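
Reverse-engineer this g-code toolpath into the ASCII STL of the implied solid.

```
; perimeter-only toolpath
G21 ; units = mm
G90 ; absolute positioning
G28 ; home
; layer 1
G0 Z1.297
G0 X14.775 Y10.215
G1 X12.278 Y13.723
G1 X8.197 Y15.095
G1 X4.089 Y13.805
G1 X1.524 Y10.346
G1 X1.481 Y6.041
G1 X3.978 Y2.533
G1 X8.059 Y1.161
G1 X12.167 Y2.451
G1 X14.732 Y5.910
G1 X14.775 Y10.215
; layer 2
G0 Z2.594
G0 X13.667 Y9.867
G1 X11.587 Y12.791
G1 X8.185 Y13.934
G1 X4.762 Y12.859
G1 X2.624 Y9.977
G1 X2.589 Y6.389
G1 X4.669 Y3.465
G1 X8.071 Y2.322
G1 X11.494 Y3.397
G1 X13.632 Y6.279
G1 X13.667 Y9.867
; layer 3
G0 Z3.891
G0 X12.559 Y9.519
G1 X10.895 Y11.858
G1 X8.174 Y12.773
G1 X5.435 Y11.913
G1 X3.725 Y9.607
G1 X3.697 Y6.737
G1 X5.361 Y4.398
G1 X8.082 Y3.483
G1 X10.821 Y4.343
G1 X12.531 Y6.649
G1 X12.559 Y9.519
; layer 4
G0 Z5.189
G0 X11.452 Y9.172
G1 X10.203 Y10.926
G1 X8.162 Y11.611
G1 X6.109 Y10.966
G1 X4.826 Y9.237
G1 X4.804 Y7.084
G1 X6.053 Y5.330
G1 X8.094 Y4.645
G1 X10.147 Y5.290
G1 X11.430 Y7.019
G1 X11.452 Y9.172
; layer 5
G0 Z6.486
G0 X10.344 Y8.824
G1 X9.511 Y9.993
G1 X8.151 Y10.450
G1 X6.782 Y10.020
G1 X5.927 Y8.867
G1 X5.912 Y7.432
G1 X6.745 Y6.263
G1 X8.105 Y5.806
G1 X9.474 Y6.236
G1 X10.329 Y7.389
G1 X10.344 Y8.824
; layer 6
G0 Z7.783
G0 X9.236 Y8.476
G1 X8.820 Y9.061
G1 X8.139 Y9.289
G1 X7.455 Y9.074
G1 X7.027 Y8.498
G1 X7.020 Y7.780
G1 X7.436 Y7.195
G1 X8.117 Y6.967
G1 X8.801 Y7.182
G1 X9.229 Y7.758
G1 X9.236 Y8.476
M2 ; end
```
solid part
  facet normal 0.0000 0.0000 -1.0000
    outer loop
      vertex 8.208 16.256 0.000
      vertex 12.970 14.656 0.000
      vertex 15.883 10.563 0.000
    endloop
  endfacet
  facet normal 0.0000 0.0000 -1.0000
    outer loop
      vertex 3.416 14.751 0.000
      vertex 8.208 16.256 0.000
      vertex 15.883 10.563 0.000
    endloop
  endfacet
  facet normal 0.0000 0.0000 -1.0000
    outer loop
      vertex 0.423 10.716 0.000
      vertex 3.416 14.751 0.000
      vertex 15.883 10.563 0.000
    endloop
  endfacet
  facet normal 0.0000 0.0000 -1.0000
    outer loop
      vertex 0.373 5.693 0.000
      vertex 0.423 10.716 0.000
      vertex 15.883 10.563 0.000
    endloop
  endfacet
  facet normal 0.0000 0.0000 -1.0000
    outer loop
      vertex 3.286 1.600 0.000
      vertex 0.373 5.693 0.000
      vertex 15.883 10.563 0.000
    endloop
  endfacet
  facet normal 0.0000 0.0000 -1.0000
    outer loop
      vertex 8.048 0.000 0.000
      vertex 3.286 1.600 0.000
      vertex 15.883 10.563 0.000
    endloop
  endfacet
  facet normal 0.0000 0.0000 -1.0000
    outer loop
      vertex 12.840 1.505 0.000
      vertex 8.048 0.000 0.000
      vertex 15.883 10.563 0.000
    endloop
  endfacet
  facet normal 0.0000 0.0000 -1.0000
    outer loop
      vertex 15.833 5.540 0.000
      vertex 12.840 1.505 0.000
      vertex 15.883 10.563 0.000
    endloop
  endfacet
  facet normal 0.6204 0.4415 0.6482
    outer loop
      vertex 15.883 10.563 0.000
      vertex 12.970 14.656 0.000
      vertex 8.128 8.128 9.080
    endloop
  endfacet
  facet normal 0.2425 0.7218 0.6482
    outer loop
      vertex 12.970 14.656 0.000
      vertex 8.208 16.256 0.000
      vertex 8.128 8.128 9.080
    endloop
  endfacet
  facet normal -0.2281 0.7264 0.6483
    outer loop
      vertex 8.208 16.256 0.000
      vertex 3.416 14.751 0.000
      vertex 8.128 8.128 9.080
    endloop
  endfacet
  facet normal -0.6116 0.4536 0.6482
    outer loop
      vertex 3.416 14.751 0.000
      vertex 0.423 10.716 0.000
      vertex 8.128 8.128 9.080
    endloop
  endfacet
  facet normal -0.7614 0.0076 0.6483
    outer loop
      vertex 0.423 10.716 0.000
      vertex 0.373 5.693 0.000
      vertex 8.128 8.128 9.080
    endloop
  endfacet
  facet normal -0.6204 -0.4415 0.6482
    outer loop
      vertex 0.373 5.693 0.000
      vertex 3.286 1.600 0.000
      vertex 8.128 8.128 9.080
    endloop
  endfacet
  facet normal -0.2425 -0.7218 0.6482
    outer loop
      vertex 3.286 1.600 0.000
      vertex 8.048 0.000 0.000
      vertex 8.128 8.128 9.080
    endloop
  endfacet
  facet normal 0.2281 -0.7264 0.6483
    outer loop
      vertex 8.048 0.000 0.000
      vertex 12.840 1.505 0.000
      vertex 8.128 8.128 9.080
    endloop
  endfacet
  facet normal 0.6116 -0.4536 0.6482
    outer loop
      vertex 12.840 1.505 0.000
      vertex 15.833 5.540 0.000
      vertex 8.128 8.128 9.080
    endloop
  endfacet
  facet normal 0.7614 -0.0076 0.6483
    outer loop
      vertex 15.833 5.540 0.000
      vertex 15.883 10.563 0.000
      vertex 8.128 8.128 9.080
    endloop
  endfacet
endsolid part

The G0 Z moves step by Δz≈1.297 mm. The G1 loops shrink linearly with z, so the solid tapers from its base footprint up to z≈9.08. Closing with a flat bottom cap and the tapered top and triangulating gives 18 facets — a regular 10-sided pyramid, base circumscribed radius ≈ 8.13 mm, apex at z ≈ 9.08 mm.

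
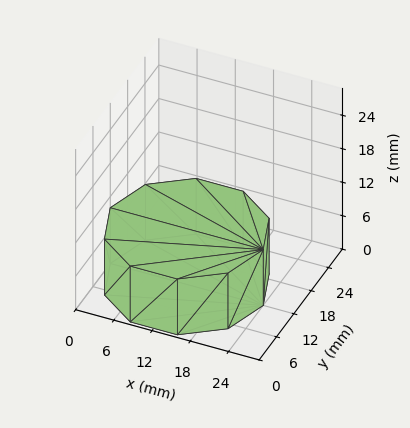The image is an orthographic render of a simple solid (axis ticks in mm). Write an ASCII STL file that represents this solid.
Reading the render: the shape is a regular 10-sided prism (a cylinder approximated with 10 flat sides), circumscribed radius ≈ 12 mm, height ≈ 10 mm (dimensions read to the nearest mm from the axis ticks). For the STL, each face is triangulated and given an outward normal.

solid part
  facet normal 0.0000 0.0000 -1.0000
    outer loop
      vertex 15.7 23.4 0.0
      vertex 21.7 19.1 0.0
      vertex 24.0 12.0 0.0
    endloop
  endfacet
  facet normal 0.0000 0.0000 -1.0000
    outer loop
      vertex 8.3 23.4 0.0
      vertex 15.7 23.4 0.0
      vertex 24.0 12.0 0.0
    endloop
  endfacet
  facet normal 0.0000 0.0000 -1.0000
    outer loop
      vertex 2.3 19.1 0.0
      vertex 8.3 23.4 0.0
      vertex 24.0 12.0 0.0
    endloop
  endfacet
  facet normal 0.0000 0.0000 -1.0000
    outer loop
      vertex 0.0 12.0 0.0
      vertex 2.3 19.1 0.0
      vertex 24.0 12.0 0.0
    endloop
  endfacet
  facet normal 0.0000 0.0000 -1.0000
    outer loop
      vertex 2.3 4.9 0.0
      vertex 0.0 12.0 0.0
      vertex 24.0 12.0 0.0
    endloop
  endfacet
  facet normal 0.0000 0.0000 -1.0000
    outer loop
      vertex 8.3 0.6 0.0
      vertex 2.3 4.9 0.0
      vertex 24.0 12.0 0.0
    endloop
  endfacet
  facet normal 0.0000 0.0000 -1.0000
    outer loop
      vertex 15.7 0.6 0.0
      vertex 8.3 0.6 0.0
      vertex 24.0 12.0 0.0
    endloop
  endfacet
  facet normal 0.0000 0.0000 -1.0000
    outer loop
      vertex 21.7 4.9 0.0
      vertex 15.7 0.6 0.0
      vertex 24.0 12.0 0.0
    endloop
  endfacet
  facet normal 0.0000 0.0000 1.0000
    outer loop
      vertex 24.0 12.0 10.0
      vertex 21.7 19.1 10.0
      vertex 15.7 23.4 10.0
    endloop
  endfacet
  facet normal 0.0000 0.0000 1.0000
    outer loop
      vertex 24.0 12.0 10.0
      vertex 15.7 23.4 10.0
      vertex 8.3 23.4 10.0
    endloop
  endfacet
  facet normal 0.0000 0.0000 1.0000
    outer loop
      vertex 24.0 12.0 10.0
      vertex 8.3 23.4 10.0
      vertex 2.3 19.1 10.0
    endloop
  endfacet
  facet normal 0.0000 0.0000 1.0000
    outer loop
      vertex 24.0 12.0 10.0
      vertex 2.3 19.1 10.0
      vertex 0.0 12.0 10.0
    endloop
  endfacet
  facet normal 0.0000 0.0000 1.0000
    outer loop
      vertex 24.0 12.0 10.0
      vertex 0.0 12.0 10.0
      vertex 2.3 4.9 10.0
    endloop
  endfacet
  facet normal 0.0000 0.0000 1.0000
    outer loop
      vertex 24.0 12.0 10.0
      vertex 2.3 4.9 10.0
      vertex 8.3 0.6 10.0
    endloop
  endfacet
  facet normal 0.0000 0.0000 1.0000
    outer loop
      vertex 24.0 12.0 10.0
      vertex 8.3 0.6 10.0
      vertex 15.7 0.6 10.0
    endloop
  endfacet
  facet normal 0.0000 0.0000 1.0000
    outer loop
      vertex 24.0 12.0 10.0
      vertex 15.7 0.6 10.0
      vertex 21.7 4.9 10.0
    endloop
  endfacet
  facet normal 0.9513 0.3082 0.0000
    outer loop
      vertex 24.0 12.0 0.0
      vertex 21.7 19.1 0.0
      vertex 21.7 19.1 10.0
    endloop
  endfacet
  facet normal 0.9513 0.3082 0.0000
    outer loop
      vertex 24.0 12.0 0.0
      vertex 21.7 19.1 10.0
      vertex 24.0 12.0 10.0
    endloop
  endfacet
  facet normal 0.5825 0.8128 0.0000
    outer loop
      vertex 21.7 19.1 0.0
      vertex 15.7 23.4 0.0
      vertex 15.7 23.4 10.0
    endloop
  endfacet
  facet normal 0.5825 0.8128 0.0000
    outer loop
      vertex 21.7 19.1 0.0
      vertex 15.7 23.4 10.0
      vertex 21.7 19.1 10.0
    endloop
  endfacet
  facet normal 0.0000 1.0000 0.0000
    outer loop
      vertex 15.7 23.4 0.0
      vertex 8.3 23.4 0.0
      vertex 8.3 23.4 10.0
    endloop
  endfacet
  facet normal 0.0000 1.0000 0.0000
    outer loop
      vertex 15.7 23.4 0.0
      vertex 8.3 23.4 10.0
      vertex 15.7 23.4 10.0
    endloop
  endfacet
  facet normal -0.5825 0.8128 0.0000
    outer loop
      vertex 8.3 23.4 0.0
      vertex 2.3 19.1 0.0
      vertex 2.3 19.1 10.0
    endloop
  endfacet
  facet normal -0.5825 0.8128 0.0000
    outer loop
      vertex 8.3 23.4 0.0
      vertex 2.3 19.1 10.0
      vertex 8.3 23.4 10.0
    endloop
  endfacet
  facet normal -0.9513 0.3082 0.0000
    outer loop
      vertex 2.3 19.1 0.0
      vertex 0.0 12.0 0.0
      vertex 0.0 12.0 10.0
    endloop
  endfacet
  facet normal -0.9513 0.3082 0.0000
    outer loop
      vertex 2.3 19.1 0.0
      vertex 0.0 12.0 10.0
      vertex 2.3 19.1 10.0
    endloop
  endfacet
  facet normal -0.9513 -0.3082 0.0000
    outer loop
      vertex 0.0 12.0 0.0
      vertex 2.3 4.9 0.0
      vertex 2.3 4.9 10.0
    endloop
  endfacet
  facet normal -0.9513 -0.3082 0.0000
    outer loop
      vertex 0.0 12.0 0.0
      vertex 2.3 4.9 10.0
      vertex 0.0 12.0 10.0
    endloop
  endfacet
  facet normal -0.5825 -0.8128 0.0000
    outer loop
      vertex 2.3 4.9 0.0
      vertex 8.3 0.6 0.0
      vertex 8.3 0.6 10.0
    endloop
  endfacet
  facet normal -0.5825 -0.8128 0.0000
    outer loop
      vertex 2.3 4.9 0.0
      vertex 8.3 0.6 10.0
      vertex 2.3 4.9 10.0
    endloop
  endfacet
  facet normal 0.0000 -1.0000 0.0000
    outer loop
      vertex 8.3 0.6 0.0
      vertex 15.7 0.6 0.0
      vertex 15.7 0.6 10.0
    endloop
  endfacet
  facet normal 0.0000 -1.0000 0.0000
    outer loop
      vertex 8.3 0.6 0.0
      vertex 15.7 0.6 10.0
      vertex 8.3 0.6 10.0
    endloop
  endfacet
  facet normal 0.5825 -0.8128 0.0000
    outer loop
      vertex 15.7 0.6 0.0
      vertex 21.7 4.9 0.0
      vertex 21.7 4.9 10.0
    endloop
  endfacet
  facet normal 0.5825 -0.8128 0.0000
    outer loop
      vertex 15.7 0.6 0.0
      vertex 21.7 4.9 10.0
      vertex 15.7 0.6 10.0
    endloop
  endfacet
  facet normal 0.9513 -0.3082 0.0000
    outer loop
      vertex 21.7 4.9 0.0
      vertex 24.0 12.0 0.0
      vertex 24.0 12.0 10.0
    endloop
  endfacet
  facet normal 0.9513 -0.3082 0.0000
    outer loop
      vertex 21.7 4.9 0.0
      vertex 24.0 12.0 10.0
      vertex 21.7 4.9 10.0
    endloop
  endfacet
endsolid part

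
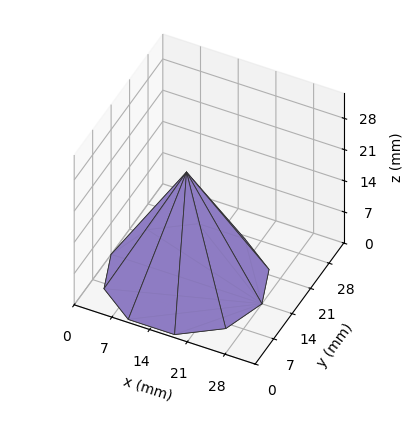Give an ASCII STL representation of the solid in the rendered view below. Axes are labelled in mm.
Reading the render: the shape is a regular 10-sided pyramid, base circumscribed radius ≈ 14 mm, apex at z ≈ 24 mm (dimensions read to the nearest mm from the axis ticks). For the STL, each face is triangulated and given an outward normal.

solid part
  facet normal 0.0000 0.0000 -1.0000
    outer loop
      vertex 18.3 27.3 0.0
      vertex 25.3 22.2 0.0
      vertex 28.0 14.0 0.0
    endloop
  endfacet
  facet normal 0.0000 0.0000 -1.0000
    outer loop
      vertex 9.7 27.3 0.0
      vertex 18.3 27.3 0.0
      vertex 28.0 14.0 0.0
    endloop
  endfacet
  facet normal 0.0000 0.0000 -1.0000
    outer loop
      vertex 2.7 22.2 0.0
      vertex 9.7 27.3 0.0
      vertex 28.0 14.0 0.0
    endloop
  endfacet
  facet normal 0.0000 0.0000 -1.0000
    outer loop
      vertex 0.0 14.0 0.0
      vertex 2.7 22.2 0.0
      vertex 28.0 14.0 0.0
    endloop
  endfacet
  facet normal 0.0000 0.0000 -1.0000
    outer loop
      vertex 2.7 5.8 0.0
      vertex 0.0 14.0 0.0
      vertex 28.0 14.0 0.0
    endloop
  endfacet
  facet normal 0.0000 0.0000 -1.0000
    outer loop
      vertex 9.7 0.7 0.0
      vertex 2.7 5.8 0.0
      vertex 28.0 14.0 0.0
    endloop
  endfacet
  facet normal 0.0000 0.0000 -1.0000
    outer loop
      vertex 18.3 0.7 0.0
      vertex 9.7 0.7 0.0
      vertex 28.0 14.0 0.0
    endloop
  endfacet
  facet normal 0.0000 0.0000 -1.0000
    outer loop
      vertex 25.3 5.8 0.0
      vertex 18.3 0.7 0.0
      vertex 28.0 14.0 0.0
    endloop
  endfacet
  facet normal 0.8308 0.2736 0.4847
    outer loop
      vertex 28.0 14.0 0.0
      vertex 25.3 22.2 0.0
      vertex 14.0 14.0 24.0
    endloop
  endfacet
  facet normal 0.5152 0.7072 0.4842
    outer loop
      vertex 25.3 22.2 0.0
      vertex 18.3 27.3 0.0
      vertex 14.0 14.0 24.0
    endloop
  endfacet
  facet normal 0.0000 0.8747 0.4847
    outer loop
      vertex 18.3 27.3 0.0
      vertex 9.7 27.3 0.0
      vertex 14.0 14.0 24.0
    endloop
  endfacet
  facet normal -0.5152 0.7072 0.4842
    outer loop
      vertex 9.7 27.3 0.0
      vertex 2.7 22.2 0.0
      vertex 14.0 14.0 24.0
    endloop
  endfacet
  facet normal -0.8308 0.2736 0.4847
    outer loop
      vertex 2.7 22.2 0.0
      vertex 0.0 14.0 0.0
      vertex 14.0 14.0 24.0
    endloop
  endfacet
  facet normal -0.8308 -0.2736 0.4847
    outer loop
      vertex 0.0 14.0 0.0
      vertex 2.7 5.8 0.0
      vertex 14.0 14.0 24.0
    endloop
  endfacet
  facet normal -0.5152 -0.7072 0.4842
    outer loop
      vertex 2.7 5.8 0.0
      vertex 9.7 0.7 0.0
      vertex 14.0 14.0 24.0
    endloop
  endfacet
  facet normal 0.0000 -0.8747 0.4847
    outer loop
      vertex 9.7 0.7 0.0
      vertex 18.3 0.7 0.0
      vertex 14.0 14.0 24.0
    endloop
  endfacet
  facet normal 0.5152 -0.7072 0.4842
    outer loop
      vertex 18.3 0.7 0.0
      vertex 25.3 5.8 0.0
      vertex 14.0 14.0 24.0
    endloop
  endfacet
  facet normal 0.8308 -0.2736 0.4847
    outer loop
      vertex 25.3 5.8 0.0
      vertex 28.0 14.0 0.0
      vertex 14.0 14.0 24.0
    endloop
  endfacet
endsolid part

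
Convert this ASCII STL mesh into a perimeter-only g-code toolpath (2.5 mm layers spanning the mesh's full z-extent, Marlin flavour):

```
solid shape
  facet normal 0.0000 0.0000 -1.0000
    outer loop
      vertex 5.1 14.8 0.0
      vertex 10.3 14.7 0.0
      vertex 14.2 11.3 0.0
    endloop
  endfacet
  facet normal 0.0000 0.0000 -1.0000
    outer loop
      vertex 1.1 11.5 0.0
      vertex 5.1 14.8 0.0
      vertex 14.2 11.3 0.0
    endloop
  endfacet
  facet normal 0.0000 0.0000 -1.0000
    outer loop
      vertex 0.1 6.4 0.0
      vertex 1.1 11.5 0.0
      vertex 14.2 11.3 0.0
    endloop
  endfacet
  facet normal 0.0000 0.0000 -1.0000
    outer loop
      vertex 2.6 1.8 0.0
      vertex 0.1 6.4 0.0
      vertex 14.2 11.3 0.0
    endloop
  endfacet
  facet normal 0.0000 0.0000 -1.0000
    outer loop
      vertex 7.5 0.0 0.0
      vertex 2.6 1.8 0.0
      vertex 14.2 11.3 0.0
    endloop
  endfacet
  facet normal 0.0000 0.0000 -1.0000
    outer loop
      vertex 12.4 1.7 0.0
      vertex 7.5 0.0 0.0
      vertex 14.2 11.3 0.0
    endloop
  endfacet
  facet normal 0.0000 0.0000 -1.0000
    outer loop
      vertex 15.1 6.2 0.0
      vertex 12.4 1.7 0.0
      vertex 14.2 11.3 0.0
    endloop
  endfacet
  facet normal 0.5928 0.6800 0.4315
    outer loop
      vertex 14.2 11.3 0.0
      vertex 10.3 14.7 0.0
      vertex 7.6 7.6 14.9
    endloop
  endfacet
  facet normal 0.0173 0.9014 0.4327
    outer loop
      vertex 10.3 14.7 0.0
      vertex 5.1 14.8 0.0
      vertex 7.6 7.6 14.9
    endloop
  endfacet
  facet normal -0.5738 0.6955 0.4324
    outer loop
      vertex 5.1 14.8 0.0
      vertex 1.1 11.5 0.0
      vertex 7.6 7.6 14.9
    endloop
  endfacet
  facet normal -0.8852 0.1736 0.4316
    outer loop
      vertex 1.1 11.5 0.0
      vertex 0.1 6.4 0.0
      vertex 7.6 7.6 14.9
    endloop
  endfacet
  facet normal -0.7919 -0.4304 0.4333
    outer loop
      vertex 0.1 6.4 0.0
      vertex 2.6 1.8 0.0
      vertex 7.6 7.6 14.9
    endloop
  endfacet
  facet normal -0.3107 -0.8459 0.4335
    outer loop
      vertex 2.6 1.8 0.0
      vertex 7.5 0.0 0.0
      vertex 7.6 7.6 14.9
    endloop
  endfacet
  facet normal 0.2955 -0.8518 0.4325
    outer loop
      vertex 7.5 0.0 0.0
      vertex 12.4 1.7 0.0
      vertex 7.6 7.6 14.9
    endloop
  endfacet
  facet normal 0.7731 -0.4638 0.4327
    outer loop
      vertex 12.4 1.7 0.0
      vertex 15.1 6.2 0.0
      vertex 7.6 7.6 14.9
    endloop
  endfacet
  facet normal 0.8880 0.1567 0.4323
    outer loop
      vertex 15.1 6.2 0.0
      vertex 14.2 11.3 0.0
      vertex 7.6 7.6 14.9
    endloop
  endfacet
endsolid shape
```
; perimeter-only toolpath
G21 ; units = mm
G90 ; absolute positioning
G28 ; home
; layer 1
G0 Z2.5
G0 X13.1 Y10.7
G1 X9.8 Y13.5
G1 X5.5 Y13.6
G1 X2.2 Y10.8
G1 X1.3 Y6.6
G1 X3.4 Y2.8
G1 X7.5 Y1.3
G1 X11.6 Y2.7
G1 X13.8 Y6.4
G1 X13.1 Y10.7
; layer 2
G0 Z5.0
G0 X12.0 Y10.1
G1 X9.4 Y12.3
G1 X5.9 Y12.4
G1 X3.3 Y10.2
G1 X2.6 Y6.8
G1 X4.3 Y3.7
G1 X7.5 Y2.5
G1 X10.8 Y3.7
G1 X12.6 Y6.7
G1 X12.0 Y10.1
; layer 3
G0 Z7.5
G0 X10.9 Y9.4
G1 X8.9 Y11.1
G1 X6.3 Y11.2
G1 X4.3 Y9.6
G1 X3.8 Y7.0
G1 X5.1 Y4.7
G1 X7.5 Y3.8
G1 X10.0 Y4.6
G1 X11.3 Y6.9
G1 X10.9 Y9.4
; layer 4
G0 Z9.9
G0 X9.8 Y8.8
G1 X8.5 Y10.0
G1 X6.8 Y10.0
G1 X5.4 Y8.9
G1 X5.1 Y7.2
G1 X5.9 Y5.7
G1 X7.6 Y5.1
G1 X9.2 Y5.6
G1 X10.1 Y7.1
G1 X9.8 Y8.8
; layer 5
G0 Z12.4
G0 X8.7 Y8.2
G1 X8.0 Y8.8
G1 X7.2 Y8.8
G1 X6.5 Y8.2
G1 X6.3 Y7.4
G1 X6.8 Y6.6
G1 X7.6 Y6.3
G1 X8.4 Y6.6
G1 X8.8 Y7.4
G1 X8.7 Y8.2
M2 ; end

The solid is a regular 9-sided pyramid, base circumscribed radius ≈ 7.6 mm, apex at z ≈ 14.9 mm. Slicing at Δz = 2.5 mm — 6 equal slices spanning the solid's height, so layer i sits at z = i·h/6 — gives 5 non-empty perimeters. Each is a 9-segment closed polygon; G0 lifts to the layer z and rapids to the start vertex, then G1 traces the edges. The cross-section shrinks linearly with z (the slice at the apex is degenerate and omitted).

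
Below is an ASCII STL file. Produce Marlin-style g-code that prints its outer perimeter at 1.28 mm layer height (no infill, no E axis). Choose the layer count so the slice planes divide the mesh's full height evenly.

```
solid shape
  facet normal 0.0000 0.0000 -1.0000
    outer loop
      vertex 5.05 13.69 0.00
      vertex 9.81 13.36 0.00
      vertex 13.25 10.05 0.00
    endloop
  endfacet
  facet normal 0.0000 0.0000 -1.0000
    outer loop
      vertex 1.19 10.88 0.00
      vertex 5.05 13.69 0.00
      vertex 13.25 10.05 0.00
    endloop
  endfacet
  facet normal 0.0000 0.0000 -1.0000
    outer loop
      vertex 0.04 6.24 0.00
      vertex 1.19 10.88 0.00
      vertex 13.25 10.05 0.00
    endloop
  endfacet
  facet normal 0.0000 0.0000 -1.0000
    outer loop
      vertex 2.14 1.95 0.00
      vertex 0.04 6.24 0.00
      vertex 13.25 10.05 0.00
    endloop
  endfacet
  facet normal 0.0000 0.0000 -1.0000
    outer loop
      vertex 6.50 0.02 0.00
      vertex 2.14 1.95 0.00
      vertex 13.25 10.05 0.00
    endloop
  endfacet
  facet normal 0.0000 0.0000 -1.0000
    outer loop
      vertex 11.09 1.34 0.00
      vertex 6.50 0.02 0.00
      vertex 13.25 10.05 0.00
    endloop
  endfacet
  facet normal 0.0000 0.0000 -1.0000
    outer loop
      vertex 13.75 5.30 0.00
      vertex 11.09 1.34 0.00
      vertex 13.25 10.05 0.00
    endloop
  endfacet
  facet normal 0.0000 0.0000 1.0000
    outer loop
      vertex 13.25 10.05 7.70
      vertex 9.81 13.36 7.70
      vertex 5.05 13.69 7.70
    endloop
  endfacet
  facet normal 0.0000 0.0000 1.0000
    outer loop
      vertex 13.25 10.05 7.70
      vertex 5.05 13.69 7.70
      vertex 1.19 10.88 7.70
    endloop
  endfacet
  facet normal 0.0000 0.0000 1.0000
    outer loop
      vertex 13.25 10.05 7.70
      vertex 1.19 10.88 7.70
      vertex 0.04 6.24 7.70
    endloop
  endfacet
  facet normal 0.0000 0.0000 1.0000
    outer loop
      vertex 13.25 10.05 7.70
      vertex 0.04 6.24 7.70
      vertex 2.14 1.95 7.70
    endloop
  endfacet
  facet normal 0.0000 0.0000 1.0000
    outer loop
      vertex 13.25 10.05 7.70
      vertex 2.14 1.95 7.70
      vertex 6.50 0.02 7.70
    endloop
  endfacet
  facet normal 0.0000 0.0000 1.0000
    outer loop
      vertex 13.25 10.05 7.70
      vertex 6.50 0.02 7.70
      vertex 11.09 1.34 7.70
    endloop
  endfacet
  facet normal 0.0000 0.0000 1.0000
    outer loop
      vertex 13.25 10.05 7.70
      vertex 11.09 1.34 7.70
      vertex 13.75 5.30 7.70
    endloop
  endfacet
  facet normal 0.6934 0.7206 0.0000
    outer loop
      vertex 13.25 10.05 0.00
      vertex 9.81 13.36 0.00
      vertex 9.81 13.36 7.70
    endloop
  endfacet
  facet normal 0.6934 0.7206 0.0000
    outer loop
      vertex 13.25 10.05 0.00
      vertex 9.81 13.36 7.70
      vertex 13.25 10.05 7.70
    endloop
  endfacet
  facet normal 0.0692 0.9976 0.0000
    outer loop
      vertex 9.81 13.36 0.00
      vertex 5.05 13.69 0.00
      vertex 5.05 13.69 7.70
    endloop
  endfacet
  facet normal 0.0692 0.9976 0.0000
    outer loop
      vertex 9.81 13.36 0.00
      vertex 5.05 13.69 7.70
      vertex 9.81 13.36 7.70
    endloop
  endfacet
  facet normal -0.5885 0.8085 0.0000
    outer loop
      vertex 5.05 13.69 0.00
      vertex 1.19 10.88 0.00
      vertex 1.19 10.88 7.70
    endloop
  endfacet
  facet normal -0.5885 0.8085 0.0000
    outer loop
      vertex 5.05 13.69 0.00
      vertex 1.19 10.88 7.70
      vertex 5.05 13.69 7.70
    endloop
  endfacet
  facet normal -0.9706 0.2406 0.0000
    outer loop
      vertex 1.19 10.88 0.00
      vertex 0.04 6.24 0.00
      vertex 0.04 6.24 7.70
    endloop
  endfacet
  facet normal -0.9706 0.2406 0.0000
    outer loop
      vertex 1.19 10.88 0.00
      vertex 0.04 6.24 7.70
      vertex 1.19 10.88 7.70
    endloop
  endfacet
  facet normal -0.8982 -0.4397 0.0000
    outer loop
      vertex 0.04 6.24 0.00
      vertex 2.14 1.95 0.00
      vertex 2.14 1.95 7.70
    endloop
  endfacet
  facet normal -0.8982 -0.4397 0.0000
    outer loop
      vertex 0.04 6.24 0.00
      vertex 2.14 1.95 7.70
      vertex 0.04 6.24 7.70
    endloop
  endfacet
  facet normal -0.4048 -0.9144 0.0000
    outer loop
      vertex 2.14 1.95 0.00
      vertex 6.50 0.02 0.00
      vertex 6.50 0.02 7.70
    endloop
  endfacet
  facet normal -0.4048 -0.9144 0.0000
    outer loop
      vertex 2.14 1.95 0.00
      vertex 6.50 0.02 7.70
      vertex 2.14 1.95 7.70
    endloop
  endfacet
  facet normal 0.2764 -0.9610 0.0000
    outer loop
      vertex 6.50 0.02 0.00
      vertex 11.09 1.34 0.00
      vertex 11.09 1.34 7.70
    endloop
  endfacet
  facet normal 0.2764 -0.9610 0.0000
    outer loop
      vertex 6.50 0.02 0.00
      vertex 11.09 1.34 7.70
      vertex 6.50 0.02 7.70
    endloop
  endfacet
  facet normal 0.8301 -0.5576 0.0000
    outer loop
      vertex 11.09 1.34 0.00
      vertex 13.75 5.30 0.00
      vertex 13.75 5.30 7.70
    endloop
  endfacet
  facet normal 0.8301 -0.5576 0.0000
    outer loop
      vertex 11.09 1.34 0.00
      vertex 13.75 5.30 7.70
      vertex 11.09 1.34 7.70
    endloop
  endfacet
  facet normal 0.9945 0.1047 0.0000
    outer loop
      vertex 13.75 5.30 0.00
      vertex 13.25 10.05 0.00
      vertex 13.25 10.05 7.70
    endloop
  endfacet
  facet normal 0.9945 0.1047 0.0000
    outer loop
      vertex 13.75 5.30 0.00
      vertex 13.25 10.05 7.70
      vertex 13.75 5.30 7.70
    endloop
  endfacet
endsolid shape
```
; perimeter-only toolpath
G21 ; units = mm
G90 ; absolute positioning
G28 ; home
; layer 1
G0 Z1.28
G0 X13.25 Y10.05
G1 X9.81 Y13.36
G1 X5.05 Y13.69
G1 X1.19 Y10.88
G1 X0.04 Y6.24
G1 X2.14 Y1.95
G1 X6.50 Y0.02
G1 X11.09 Y1.34
G1 X13.75 Y5.30
G1 X13.25 Y10.05
; layer 2
G0 Z2.57
G0 X13.25 Y10.05
G1 X9.81 Y13.36
G1 X5.05 Y13.69
G1 X1.19 Y10.88
G1 X0.04 Y6.24
G1 X2.14 Y1.95
G1 X6.50 Y0.02
G1 X11.09 Y1.34
G1 X13.75 Y5.30
G1 X13.25 Y10.05
; layer 3
G0 Z3.85
G0 X13.25 Y10.05
G1 X9.81 Y13.36
G1 X5.05 Y13.69
G1 X1.19 Y10.88
G1 X0.04 Y6.24
G1 X2.14 Y1.95
G1 X6.50 Y0.02
G1 X11.09 Y1.34
G1 X13.75 Y5.30
G1 X13.25 Y10.05
; layer 4
G0 Z5.13
G0 X13.25 Y10.05
G1 X9.81 Y13.36
G1 X5.05 Y13.69
G1 X1.19 Y10.88
G1 X0.04 Y6.24
G1 X2.14 Y1.95
G1 X6.50 Y0.02
G1 X11.09 Y1.34
G1 X13.75 Y5.30
G1 X13.25 Y10.05
; layer 5
G0 Z6.42
G0 X13.25 Y10.05
G1 X9.81 Y13.36
G1 X5.05 Y13.69
G1 X1.19 Y10.88
G1 X0.04 Y6.24
G1 X2.14 Y1.95
G1 X6.50 Y0.02
G1 X11.09 Y1.34
G1 X13.75 Y5.30
G1 X13.25 Y10.05
; layer 6
G0 Z7.70
G0 X13.25 Y10.05
G1 X9.81 Y13.36
G1 X5.05 Y13.69
G1 X1.19 Y10.88
G1 X0.04 Y6.24
G1 X2.14 Y1.95
G1 X6.50 Y0.02
G1 X11.09 Y1.34
G1 X13.75 Y5.30
G1 X13.25 Y10.05
M2 ; end

The solid is a regular 9-sided prism (a cylinder approximated with 9 flat sides), circumscribed radius ≈ 6.98 mm, height ≈ 7.7 mm. Slicing at Δz = 1.28 mm — 6 equal slices spanning the solid's height, so layer i sits at z = i·h/6 — gives 6 non-empty perimeters. Each is a 9-segment closed polygon; G0 lifts to the layer z and rapids to the start vertex, then G1 traces the edges.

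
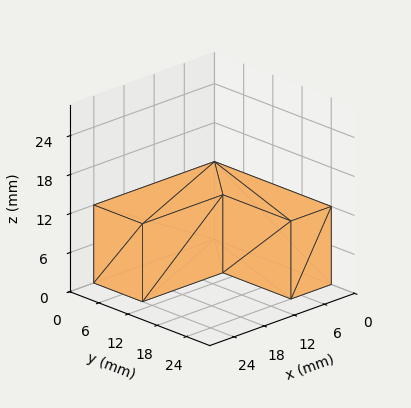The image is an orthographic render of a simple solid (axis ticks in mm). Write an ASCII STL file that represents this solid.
Reading the render: the shape is an L-shaped prism: outer 24 × 24 mm, arm thicknesses ≈ 10 mm (horizontal) and 8 mm (vertical), extruded 12 mm in z (dimensions read to the nearest mm from the axis ticks). For the STL, each face is triangulated and given an outward normal.

solid part
  facet normal 0.0000 0.0000 -1.0000
    outer loop
      vertex 24.000 10.000 0.000
      vertex 24.000 0.000 0.000
      vertex 0.000 0.000 0.000
    endloop
  endfacet
  facet normal 0.0000 0.0000 -1.0000
    outer loop
      vertex 8.000 10.000 0.000
      vertex 24.000 10.000 0.000
      vertex 0.000 0.000 0.000
    endloop
  endfacet
  facet normal 0.0000 0.0000 -1.0000
    outer loop
      vertex 8.000 24.000 0.000
      vertex 8.000 10.000 0.000
      vertex 0.000 0.000 0.000
    endloop
  endfacet
  facet normal 0.0000 0.0000 -1.0000
    outer loop
      vertex 0.000 24.000 0.000
      vertex 8.000 24.000 0.000
      vertex 0.000 0.000 0.000
    endloop
  endfacet
  facet normal 0.0000 0.0000 1.0000
    outer loop
      vertex 0.000 0.000 12.000
      vertex 24.000 0.000 12.000
      vertex 24.000 10.000 12.000
    endloop
  endfacet
  facet normal 0.0000 0.0000 1.0000
    outer loop
      vertex 0.000 0.000 12.000
      vertex 24.000 10.000 12.000
      vertex 8.000 10.000 12.000
    endloop
  endfacet
  facet normal 0.0000 0.0000 1.0000
    outer loop
      vertex 0.000 0.000 12.000
      vertex 8.000 10.000 12.000
      vertex 8.000 24.000 12.000
    endloop
  endfacet
  facet normal 0.0000 0.0000 1.0000
    outer loop
      vertex 0.000 0.000 12.000
      vertex 8.000 24.000 12.000
      vertex 0.000 24.000 12.000
    endloop
  endfacet
  facet normal 0.0000 -1.0000 0.0000
    outer loop
      vertex 0.000 0.000 0.000
      vertex 24.000 0.000 0.000
      vertex 24.000 0.000 12.000
    endloop
  endfacet
  facet normal 0.0000 -1.0000 0.0000
    outer loop
      vertex 0.000 0.000 0.000
      vertex 24.000 0.000 12.000
      vertex 0.000 0.000 12.000
    endloop
  endfacet
  facet normal 1.0000 0.0000 0.0000
    outer loop
      vertex 24.000 0.000 0.000
      vertex 24.000 10.000 0.000
      vertex 24.000 10.000 12.000
    endloop
  endfacet
  facet normal 1.0000 0.0000 0.0000
    outer loop
      vertex 24.000 0.000 0.000
      vertex 24.000 10.000 12.000
      vertex 24.000 0.000 12.000
    endloop
  endfacet
  facet normal 0.0000 1.0000 0.0000
    outer loop
      vertex 24.000 10.000 0.000
      vertex 8.000 10.000 0.000
      vertex 8.000 10.000 12.000
    endloop
  endfacet
  facet normal 0.0000 1.0000 0.0000
    outer loop
      vertex 24.000 10.000 0.000
      vertex 8.000 10.000 12.000
      vertex 24.000 10.000 12.000
    endloop
  endfacet
  facet normal 1.0000 0.0000 0.0000
    outer loop
      vertex 8.000 10.000 0.000
      vertex 8.000 24.000 0.000
      vertex 8.000 24.000 12.000
    endloop
  endfacet
  facet normal 1.0000 0.0000 0.0000
    outer loop
      vertex 8.000 10.000 0.000
      vertex 8.000 24.000 12.000
      vertex 8.000 10.000 12.000
    endloop
  endfacet
  facet normal 0.0000 1.0000 0.0000
    outer loop
      vertex 8.000 24.000 0.000
      vertex 0.000 24.000 0.000
      vertex 0.000 24.000 12.000
    endloop
  endfacet
  facet normal 0.0000 1.0000 0.0000
    outer loop
      vertex 8.000 24.000 0.000
      vertex 0.000 24.000 12.000
      vertex 8.000 24.000 12.000
    endloop
  endfacet
  facet normal -1.0000 0.0000 0.0000
    outer loop
      vertex 0.000 24.000 0.000
      vertex 0.000 0.000 0.000
      vertex 0.000 0.000 12.000
    endloop
  endfacet
  facet normal -1.0000 0.0000 0.0000
    outer loop
      vertex 0.000 24.000 0.000
      vertex 0.000 0.000 12.000
      vertex 0.000 24.000 12.000
    endloop
  endfacet
endsolid part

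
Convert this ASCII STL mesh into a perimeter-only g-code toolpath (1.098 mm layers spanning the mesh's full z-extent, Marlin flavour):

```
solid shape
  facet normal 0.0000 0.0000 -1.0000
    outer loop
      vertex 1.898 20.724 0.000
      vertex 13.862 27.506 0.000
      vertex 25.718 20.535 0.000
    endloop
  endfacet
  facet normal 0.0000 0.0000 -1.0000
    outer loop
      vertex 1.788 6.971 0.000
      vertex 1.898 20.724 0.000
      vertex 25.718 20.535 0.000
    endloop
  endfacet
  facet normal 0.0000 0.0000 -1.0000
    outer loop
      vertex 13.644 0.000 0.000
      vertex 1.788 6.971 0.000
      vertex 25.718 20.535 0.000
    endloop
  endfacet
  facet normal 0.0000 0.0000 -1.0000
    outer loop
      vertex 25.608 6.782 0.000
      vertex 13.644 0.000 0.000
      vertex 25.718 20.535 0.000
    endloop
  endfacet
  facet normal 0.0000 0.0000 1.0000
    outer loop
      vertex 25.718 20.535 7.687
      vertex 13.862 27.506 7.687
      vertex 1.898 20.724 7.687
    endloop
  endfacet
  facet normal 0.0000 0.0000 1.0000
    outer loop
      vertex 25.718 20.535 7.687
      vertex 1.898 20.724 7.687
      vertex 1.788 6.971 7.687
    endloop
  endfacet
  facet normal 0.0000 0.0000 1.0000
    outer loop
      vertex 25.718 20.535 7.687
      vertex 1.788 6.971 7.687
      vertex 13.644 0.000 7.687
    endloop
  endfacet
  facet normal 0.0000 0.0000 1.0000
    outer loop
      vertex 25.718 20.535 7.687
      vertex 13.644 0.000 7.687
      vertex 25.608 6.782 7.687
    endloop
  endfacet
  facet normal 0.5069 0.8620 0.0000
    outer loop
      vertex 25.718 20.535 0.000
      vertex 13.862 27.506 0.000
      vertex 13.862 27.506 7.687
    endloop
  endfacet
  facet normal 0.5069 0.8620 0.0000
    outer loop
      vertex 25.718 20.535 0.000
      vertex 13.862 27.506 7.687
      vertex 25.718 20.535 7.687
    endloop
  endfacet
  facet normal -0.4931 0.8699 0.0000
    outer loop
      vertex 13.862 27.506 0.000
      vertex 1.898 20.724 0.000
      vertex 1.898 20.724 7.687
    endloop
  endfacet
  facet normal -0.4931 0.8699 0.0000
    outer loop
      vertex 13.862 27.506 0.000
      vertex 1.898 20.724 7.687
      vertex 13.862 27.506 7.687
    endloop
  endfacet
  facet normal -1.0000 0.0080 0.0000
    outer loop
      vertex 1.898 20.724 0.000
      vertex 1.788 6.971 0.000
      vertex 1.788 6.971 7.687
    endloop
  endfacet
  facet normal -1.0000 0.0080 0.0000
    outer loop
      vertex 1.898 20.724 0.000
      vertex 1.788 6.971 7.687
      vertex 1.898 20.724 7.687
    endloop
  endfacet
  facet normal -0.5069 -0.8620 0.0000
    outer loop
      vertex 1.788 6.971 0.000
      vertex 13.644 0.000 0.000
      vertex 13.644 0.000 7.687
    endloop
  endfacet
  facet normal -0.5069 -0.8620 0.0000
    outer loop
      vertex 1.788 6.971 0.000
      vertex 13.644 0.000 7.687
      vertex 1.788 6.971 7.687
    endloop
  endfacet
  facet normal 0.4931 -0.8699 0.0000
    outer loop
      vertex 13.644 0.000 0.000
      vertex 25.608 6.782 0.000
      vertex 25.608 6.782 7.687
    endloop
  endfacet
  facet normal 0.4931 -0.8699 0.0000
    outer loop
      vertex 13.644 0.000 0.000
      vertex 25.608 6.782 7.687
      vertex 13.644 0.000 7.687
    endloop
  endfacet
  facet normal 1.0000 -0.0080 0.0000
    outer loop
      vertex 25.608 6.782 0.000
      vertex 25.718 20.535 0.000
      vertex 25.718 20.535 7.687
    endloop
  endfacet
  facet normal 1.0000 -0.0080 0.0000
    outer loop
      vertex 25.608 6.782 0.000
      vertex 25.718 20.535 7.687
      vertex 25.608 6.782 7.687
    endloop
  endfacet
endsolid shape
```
; perimeter-only toolpath
G21 ; units = mm
G90 ; absolute positioning
G28 ; home
; layer 1
G0 Z1.098
G0 X25.718 Y20.535
G1 X13.862 Y27.506
G1 X1.898 Y20.724
G1 X1.788 Y6.971
G1 X13.644 Y0.000
G1 X25.608 Y6.782
G1 X25.718 Y20.535
; layer 2
G0 Z2.196
G0 X25.718 Y20.535
G1 X13.862 Y27.506
G1 X1.898 Y20.724
G1 X1.788 Y6.971
G1 X13.644 Y0.000
G1 X25.608 Y6.782
G1 X25.718 Y20.535
; layer 3
G0 Z3.294
G0 X25.718 Y20.535
G1 X13.862 Y27.506
G1 X1.898 Y20.724
G1 X1.788 Y6.971
G1 X13.644 Y0.000
G1 X25.608 Y6.782
G1 X25.718 Y20.535
; layer 4
G0 Z4.393
G0 X25.718 Y20.535
G1 X13.862 Y27.506
G1 X1.898 Y20.724
G1 X1.788 Y6.971
G1 X13.644 Y0.000
G1 X25.608 Y6.782
G1 X25.718 Y20.535
; layer 5
G0 Z5.491
G0 X25.718 Y20.535
G1 X13.862 Y27.506
G1 X1.898 Y20.724
G1 X1.788 Y6.971
G1 X13.644 Y0.000
G1 X25.608 Y6.782
G1 X25.718 Y20.535
; layer 6
G0 Z6.589
G0 X25.718 Y20.535
G1 X13.862 Y27.506
G1 X1.898 Y20.724
G1 X1.788 Y6.971
G1 X13.644 Y0.000
G1 X25.608 Y6.782
G1 X25.718 Y20.535
; layer 7
G0 Z7.687
G0 X25.718 Y20.535
G1 X13.862 Y27.506
G1 X1.898 Y20.724
G1 X1.788 Y6.971
G1 X13.644 Y0.000
G1 X25.608 Y6.782
G1 X25.718 Y20.535
M2 ; end

The solid is a regular 6-sided prism (a cylinder approximated with 6 flat sides), circumscribed radius ≈ 13.8 mm, height ≈ 7.69 mm. Slicing at Δz = 1.098 mm — 7 equal slices spanning the solid's height, so layer i sits at z = i·h/7 — gives 7 non-empty perimeters. Each is a 6-segment closed polygon; G0 lifts to the layer z and rapids to the start vertex, then G1 traces the edges.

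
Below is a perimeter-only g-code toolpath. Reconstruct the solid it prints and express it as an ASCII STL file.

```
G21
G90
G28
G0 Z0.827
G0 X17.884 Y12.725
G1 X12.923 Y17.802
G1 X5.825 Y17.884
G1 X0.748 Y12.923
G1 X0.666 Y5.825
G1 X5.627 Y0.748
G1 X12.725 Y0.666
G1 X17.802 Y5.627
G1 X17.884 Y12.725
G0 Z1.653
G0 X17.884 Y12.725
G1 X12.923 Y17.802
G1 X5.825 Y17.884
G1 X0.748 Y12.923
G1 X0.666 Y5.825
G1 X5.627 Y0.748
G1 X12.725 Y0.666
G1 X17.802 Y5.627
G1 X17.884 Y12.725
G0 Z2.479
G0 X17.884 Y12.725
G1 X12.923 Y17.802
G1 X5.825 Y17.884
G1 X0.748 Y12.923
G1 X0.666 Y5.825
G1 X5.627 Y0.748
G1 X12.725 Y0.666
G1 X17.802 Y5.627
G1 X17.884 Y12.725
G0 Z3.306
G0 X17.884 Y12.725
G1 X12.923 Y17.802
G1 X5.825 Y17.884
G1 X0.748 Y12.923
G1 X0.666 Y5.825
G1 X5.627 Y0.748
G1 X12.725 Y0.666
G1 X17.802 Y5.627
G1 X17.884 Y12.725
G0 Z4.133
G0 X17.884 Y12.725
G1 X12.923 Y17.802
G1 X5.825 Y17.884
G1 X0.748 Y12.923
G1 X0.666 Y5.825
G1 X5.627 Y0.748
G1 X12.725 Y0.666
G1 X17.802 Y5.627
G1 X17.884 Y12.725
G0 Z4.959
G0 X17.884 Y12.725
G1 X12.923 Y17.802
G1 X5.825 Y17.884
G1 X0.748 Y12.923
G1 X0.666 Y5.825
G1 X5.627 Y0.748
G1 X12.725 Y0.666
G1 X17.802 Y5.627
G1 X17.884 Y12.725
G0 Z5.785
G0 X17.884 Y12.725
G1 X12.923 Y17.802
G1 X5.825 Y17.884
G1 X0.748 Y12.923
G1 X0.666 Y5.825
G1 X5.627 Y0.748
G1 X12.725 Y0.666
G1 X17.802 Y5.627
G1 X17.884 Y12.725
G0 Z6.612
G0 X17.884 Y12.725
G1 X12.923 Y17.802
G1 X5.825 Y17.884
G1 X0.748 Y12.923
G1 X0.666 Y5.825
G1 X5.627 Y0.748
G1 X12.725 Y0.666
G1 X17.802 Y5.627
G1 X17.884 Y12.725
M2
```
solid part
  facet normal 0.0000 0.0000 -1.0000
    outer loop
      vertex 5.825 17.884 0.000
      vertex 12.923 17.802 0.000
      vertex 17.884 12.725 0.000
    endloop
  endfacet
  facet normal 0.0000 0.0000 -1.0000
    outer loop
      vertex 0.748 12.923 0.000
      vertex 5.825 17.884 0.000
      vertex 17.884 12.725 0.000
    endloop
  endfacet
  facet normal 0.0000 0.0000 -1.0000
    outer loop
      vertex 0.666 5.825 0.000
      vertex 0.748 12.923 0.000
      vertex 17.884 12.725 0.000
    endloop
  endfacet
  facet normal 0.0000 0.0000 -1.0000
    outer loop
      vertex 5.627 0.748 0.000
      vertex 0.666 5.825 0.000
      vertex 17.884 12.725 0.000
    endloop
  endfacet
  facet normal 0.0000 0.0000 -1.0000
    outer loop
      vertex 12.725 0.666 0.000
      vertex 5.627 0.748 0.000
      vertex 17.884 12.725 0.000
    endloop
  endfacet
  facet normal 0.0000 0.0000 -1.0000
    outer loop
      vertex 17.802 5.627 0.000
      vertex 12.725 0.666 0.000
      vertex 17.884 12.725 0.000
    endloop
  endfacet
  facet normal 0.0000 0.0000 1.0000
    outer loop
      vertex 17.884 12.725 6.612
      vertex 12.923 17.802 6.612
      vertex 5.825 17.884 6.612
    endloop
  endfacet
  facet normal 0.0000 0.0000 1.0000
    outer loop
      vertex 17.884 12.725 6.612
      vertex 5.825 17.884 6.612
      vertex 0.748 12.923 6.612
    endloop
  endfacet
  facet normal 0.0000 0.0000 1.0000
    outer loop
      vertex 17.884 12.725 6.612
      vertex 0.748 12.923 6.612
      vertex 0.666 5.825 6.612
    endloop
  endfacet
  facet normal 0.0000 0.0000 1.0000
    outer loop
      vertex 17.884 12.725 6.612
      vertex 0.666 5.825 6.612
      vertex 5.627 0.748 6.612
    endloop
  endfacet
  facet normal 0.0000 0.0000 1.0000
    outer loop
      vertex 17.884 12.725 6.612
      vertex 5.627 0.748 6.612
      vertex 12.725 0.666 6.612
    endloop
  endfacet
  facet normal 0.0000 0.0000 1.0000
    outer loop
      vertex 17.884 12.725 6.612
      vertex 12.725 0.666 6.612
      vertex 17.802 5.627 6.612
    endloop
  endfacet
  facet normal 0.7152 0.6989 0.0000
    outer loop
      vertex 17.884 12.725 0.000
      vertex 12.923 17.802 0.000
      vertex 12.923 17.802 6.612
    endloop
  endfacet
  facet normal 0.7152 0.6989 0.0000
    outer loop
      vertex 17.884 12.725 0.000
      vertex 12.923 17.802 6.612
      vertex 17.884 12.725 6.612
    endloop
  endfacet
  facet normal 0.0116 0.9999 0.0000
    outer loop
      vertex 12.923 17.802 0.000
      vertex 5.825 17.884 0.000
      vertex 5.825 17.884 6.612
    endloop
  endfacet
  facet normal 0.0116 0.9999 0.0000
    outer loop
      vertex 12.923 17.802 0.000
      vertex 5.825 17.884 6.612
      vertex 12.923 17.802 6.612
    endloop
  endfacet
  facet normal -0.6989 0.7152 0.0000
    outer loop
      vertex 5.825 17.884 0.000
      vertex 0.748 12.923 0.000
      vertex 0.748 12.923 6.612
    endloop
  endfacet
  facet normal -0.6989 0.7152 0.0000
    outer loop
      vertex 5.825 17.884 0.000
      vertex 0.748 12.923 6.612
      vertex 5.825 17.884 6.612
    endloop
  endfacet
  facet normal -0.9999 0.0116 0.0000
    outer loop
      vertex 0.748 12.923 0.000
      vertex 0.666 5.825 0.000
      vertex 0.666 5.825 6.612
    endloop
  endfacet
  facet normal -0.9999 0.0116 0.0000
    outer loop
      vertex 0.748 12.923 0.000
      vertex 0.666 5.825 6.612
      vertex 0.748 12.923 6.612
    endloop
  endfacet
  facet normal -0.7152 -0.6989 0.0000
    outer loop
      vertex 0.666 5.825 0.000
      vertex 5.627 0.748 0.000
      vertex 5.627 0.748 6.612
    endloop
  endfacet
  facet normal -0.7152 -0.6989 0.0000
    outer loop
      vertex 0.666 5.825 0.000
      vertex 5.627 0.748 6.612
      vertex 0.666 5.825 6.612
    endloop
  endfacet
  facet normal -0.0116 -0.9999 0.0000
    outer loop
      vertex 5.627 0.748 0.000
      vertex 12.725 0.666 0.000
      vertex 12.725 0.666 6.612
    endloop
  endfacet
  facet normal -0.0116 -0.9999 0.0000
    outer loop
      vertex 5.627 0.748 0.000
      vertex 12.725 0.666 6.612
      vertex 5.627 0.748 6.612
    endloop
  endfacet
  facet normal 0.6989 -0.7152 0.0000
    outer loop
      vertex 12.725 0.666 0.000
      vertex 17.802 5.627 0.000
      vertex 17.802 5.627 6.612
    endloop
  endfacet
  facet normal 0.6989 -0.7152 0.0000
    outer loop
      vertex 12.725 0.666 0.000
      vertex 17.802 5.627 6.612
      vertex 12.725 0.666 6.612
    endloop
  endfacet
  facet normal 0.9999 -0.0116 0.0000
    outer loop
      vertex 17.802 5.627 0.000
      vertex 17.884 12.725 0.000
      vertex 17.884 12.725 6.612
    endloop
  endfacet
  facet normal 0.9999 -0.0116 0.0000
    outer loop
      vertex 17.802 5.627 0.000
      vertex 17.884 12.725 6.612
      vertex 17.802 5.627 6.612
    endloop
  endfacet
endsolid part

The G0 Z moves step by Δz≈0.827 mm. Every layer's G1 loop is the same polygon, so the solid is a straight extrusion of it from z=0 to z≈6.61. Closing with flat bottom and top caps and triangulating gives 28 facets — a regular 8-sided prism (a cylinder approximated with 8 flat sides), circumscribed radius ≈ 9.28 mm, height ≈ 6.61 mm.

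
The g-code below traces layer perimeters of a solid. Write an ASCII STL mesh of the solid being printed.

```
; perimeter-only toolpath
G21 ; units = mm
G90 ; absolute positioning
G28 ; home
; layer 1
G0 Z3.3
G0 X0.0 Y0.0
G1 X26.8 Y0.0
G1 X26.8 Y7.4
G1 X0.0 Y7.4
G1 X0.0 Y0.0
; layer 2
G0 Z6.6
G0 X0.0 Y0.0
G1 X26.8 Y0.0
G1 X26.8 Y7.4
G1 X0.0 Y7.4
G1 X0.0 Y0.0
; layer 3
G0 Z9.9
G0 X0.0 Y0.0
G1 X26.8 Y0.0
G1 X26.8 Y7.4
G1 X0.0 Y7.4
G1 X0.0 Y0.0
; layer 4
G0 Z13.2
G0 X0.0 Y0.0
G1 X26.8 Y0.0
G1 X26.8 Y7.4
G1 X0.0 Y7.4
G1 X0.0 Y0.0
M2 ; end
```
solid part
  facet normal 0.0000 0.0000 -1.0000
    outer loop
      vertex 26.8 7.4 0.0
      vertex 26.8 0.0 0.0
      vertex 0.0 0.0 0.0
    endloop
  endfacet
  facet normal 0.0000 0.0000 -1.0000
    outer loop
      vertex 0.0 7.4 0.0
      vertex 26.8 7.4 0.0
      vertex 0.0 0.0 0.0
    endloop
  endfacet
  facet normal 0.0000 0.0000 1.0000
    outer loop
      vertex 0.0 0.0 13.2
      vertex 26.8 0.0 13.2
      vertex 26.8 7.4 13.2
    endloop
  endfacet
  facet normal 0.0000 0.0000 1.0000
    outer loop
      vertex 0.0 0.0 13.2
      vertex 26.8 7.4 13.2
      vertex 0.0 7.4 13.2
    endloop
  endfacet
  facet normal 0.0000 -1.0000 0.0000
    outer loop
      vertex 0.0 0.0 0.0
      vertex 26.8 0.0 0.0
      vertex 26.8 0.0 13.2
    endloop
  endfacet
  facet normal 0.0000 -1.0000 0.0000
    outer loop
      vertex 0.0 0.0 0.0
      vertex 26.8 0.0 13.2
      vertex 0.0 0.0 13.2
    endloop
  endfacet
  facet normal 0.0000 1.0000 0.0000
    outer loop
      vertex 26.8 7.4 13.2
      vertex 26.8 7.4 0.0
      vertex 0.0 7.4 0.0
    endloop
  endfacet
  facet normal 0.0000 1.0000 0.0000
    outer loop
      vertex 0.0 7.4 13.2
      vertex 26.8 7.4 13.2
      vertex 0.0 7.4 0.0
    endloop
  endfacet
  facet normal -1.0000 0.0000 0.0000
    outer loop
      vertex 0.0 7.4 13.2
      vertex 0.0 7.4 0.0
      vertex 0.0 0.0 0.0
    endloop
  endfacet
  facet normal -1.0000 0.0000 0.0000
    outer loop
      vertex 0.0 0.0 13.2
      vertex 0.0 7.4 13.2
      vertex 0.0 0.0 0.0
    endloop
  endfacet
  facet normal 1.0000 0.0000 0.0000
    outer loop
      vertex 26.8 0.0 0.0
      vertex 26.8 7.4 0.0
      vertex 26.8 7.4 13.2
    endloop
  endfacet
  facet normal 1.0000 0.0000 0.0000
    outer loop
      vertex 26.8 0.0 0.0
      vertex 26.8 7.4 13.2
      vertex 26.8 0.0 13.2
    endloop
  endfacet
endsolid part

The G0 Z moves step by Δz≈3.3 mm. Every layer's G1 loop is the same polygon, so the solid is a straight extrusion of it from z=0 to z≈13.2. Closing with flat bottom and top caps and triangulating gives 12 facets — a rectangular box, roughly 26.8 × 7.4 mm footprint and 13.2 mm tall.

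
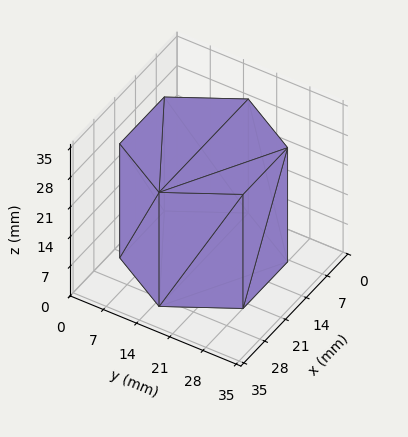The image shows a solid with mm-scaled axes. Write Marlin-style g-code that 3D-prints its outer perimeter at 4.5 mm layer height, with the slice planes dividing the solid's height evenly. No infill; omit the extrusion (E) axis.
Reading the render: the shape is a regular 6-sided prism (a cylinder approximated with 6 flat sides), circumscribed radius ≈ 15 mm, height ≈ 27 mm (dimensions read to the nearest mm from the axis ticks). For the g-code, the solid's height is divided into equal slices at the stated Δz and each level perimeter traced with G1 moves after a G0 lift.

; perimeter-only toolpath
G21 ; units = mm
G90 ; absolute positioning
G28 ; home
; layer 1
G0 Z4.5
G0 X30.0 Y15.0
G1 X22.5 Y28.0
G1 X7.5 Y28.0
G1 X0.0 Y15.0
G1 X7.5 Y2.0
G1 X22.5 Y2.0
G1 X30.0 Y15.0
; layer 2
G0 Z9.0
G0 X30.0 Y15.0
G1 X22.5 Y28.0
G1 X7.5 Y28.0
G1 X0.0 Y15.0
G1 X7.5 Y2.0
G1 X22.5 Y2.0
G1 X30.0 Y15.0
; layer 3
G0 Z13.5
G0 X30.0 Y15.0
G1 X22.5 Y28.0
G1 X7.5 Y28.0
G1 X0.0 Y15.0
G1 X7.5 Y2.0
G1 X22.5 Y2.0
G1 X30.0 Y15.0
; layer 4
G0 Z18.0
G0 X30.0 Y15.0
G1 X22.5 Y28.0
G1 X7.5 Y28.0
G1 X0.0 Y15.0
G1 X7.5 Y2.0
G1 X22.5 Y2.0
G1 X30.0 Y15.0
; layer 5
G0 Z22.5
G0 X30.0 Y15.0
G1 X22.5 Y28.0
G1 X7.5 Y28.0
G1 X0.0 Y15.0
G1 X7.5 Y2.0
G1 X22.5 Y2.0
G1 X30.0 Y15.0
; layer 6
G0 Z27.0
G0 X30.0 Y15.0
G1 X22.5 Y28.0
G1 X7.5 Y28.0
G1 X0.0 Y15.0
G1 X7.5 Y2.0
G1 X22.5 Y2.0
G1 X30.0 Y15.0
M2 ; end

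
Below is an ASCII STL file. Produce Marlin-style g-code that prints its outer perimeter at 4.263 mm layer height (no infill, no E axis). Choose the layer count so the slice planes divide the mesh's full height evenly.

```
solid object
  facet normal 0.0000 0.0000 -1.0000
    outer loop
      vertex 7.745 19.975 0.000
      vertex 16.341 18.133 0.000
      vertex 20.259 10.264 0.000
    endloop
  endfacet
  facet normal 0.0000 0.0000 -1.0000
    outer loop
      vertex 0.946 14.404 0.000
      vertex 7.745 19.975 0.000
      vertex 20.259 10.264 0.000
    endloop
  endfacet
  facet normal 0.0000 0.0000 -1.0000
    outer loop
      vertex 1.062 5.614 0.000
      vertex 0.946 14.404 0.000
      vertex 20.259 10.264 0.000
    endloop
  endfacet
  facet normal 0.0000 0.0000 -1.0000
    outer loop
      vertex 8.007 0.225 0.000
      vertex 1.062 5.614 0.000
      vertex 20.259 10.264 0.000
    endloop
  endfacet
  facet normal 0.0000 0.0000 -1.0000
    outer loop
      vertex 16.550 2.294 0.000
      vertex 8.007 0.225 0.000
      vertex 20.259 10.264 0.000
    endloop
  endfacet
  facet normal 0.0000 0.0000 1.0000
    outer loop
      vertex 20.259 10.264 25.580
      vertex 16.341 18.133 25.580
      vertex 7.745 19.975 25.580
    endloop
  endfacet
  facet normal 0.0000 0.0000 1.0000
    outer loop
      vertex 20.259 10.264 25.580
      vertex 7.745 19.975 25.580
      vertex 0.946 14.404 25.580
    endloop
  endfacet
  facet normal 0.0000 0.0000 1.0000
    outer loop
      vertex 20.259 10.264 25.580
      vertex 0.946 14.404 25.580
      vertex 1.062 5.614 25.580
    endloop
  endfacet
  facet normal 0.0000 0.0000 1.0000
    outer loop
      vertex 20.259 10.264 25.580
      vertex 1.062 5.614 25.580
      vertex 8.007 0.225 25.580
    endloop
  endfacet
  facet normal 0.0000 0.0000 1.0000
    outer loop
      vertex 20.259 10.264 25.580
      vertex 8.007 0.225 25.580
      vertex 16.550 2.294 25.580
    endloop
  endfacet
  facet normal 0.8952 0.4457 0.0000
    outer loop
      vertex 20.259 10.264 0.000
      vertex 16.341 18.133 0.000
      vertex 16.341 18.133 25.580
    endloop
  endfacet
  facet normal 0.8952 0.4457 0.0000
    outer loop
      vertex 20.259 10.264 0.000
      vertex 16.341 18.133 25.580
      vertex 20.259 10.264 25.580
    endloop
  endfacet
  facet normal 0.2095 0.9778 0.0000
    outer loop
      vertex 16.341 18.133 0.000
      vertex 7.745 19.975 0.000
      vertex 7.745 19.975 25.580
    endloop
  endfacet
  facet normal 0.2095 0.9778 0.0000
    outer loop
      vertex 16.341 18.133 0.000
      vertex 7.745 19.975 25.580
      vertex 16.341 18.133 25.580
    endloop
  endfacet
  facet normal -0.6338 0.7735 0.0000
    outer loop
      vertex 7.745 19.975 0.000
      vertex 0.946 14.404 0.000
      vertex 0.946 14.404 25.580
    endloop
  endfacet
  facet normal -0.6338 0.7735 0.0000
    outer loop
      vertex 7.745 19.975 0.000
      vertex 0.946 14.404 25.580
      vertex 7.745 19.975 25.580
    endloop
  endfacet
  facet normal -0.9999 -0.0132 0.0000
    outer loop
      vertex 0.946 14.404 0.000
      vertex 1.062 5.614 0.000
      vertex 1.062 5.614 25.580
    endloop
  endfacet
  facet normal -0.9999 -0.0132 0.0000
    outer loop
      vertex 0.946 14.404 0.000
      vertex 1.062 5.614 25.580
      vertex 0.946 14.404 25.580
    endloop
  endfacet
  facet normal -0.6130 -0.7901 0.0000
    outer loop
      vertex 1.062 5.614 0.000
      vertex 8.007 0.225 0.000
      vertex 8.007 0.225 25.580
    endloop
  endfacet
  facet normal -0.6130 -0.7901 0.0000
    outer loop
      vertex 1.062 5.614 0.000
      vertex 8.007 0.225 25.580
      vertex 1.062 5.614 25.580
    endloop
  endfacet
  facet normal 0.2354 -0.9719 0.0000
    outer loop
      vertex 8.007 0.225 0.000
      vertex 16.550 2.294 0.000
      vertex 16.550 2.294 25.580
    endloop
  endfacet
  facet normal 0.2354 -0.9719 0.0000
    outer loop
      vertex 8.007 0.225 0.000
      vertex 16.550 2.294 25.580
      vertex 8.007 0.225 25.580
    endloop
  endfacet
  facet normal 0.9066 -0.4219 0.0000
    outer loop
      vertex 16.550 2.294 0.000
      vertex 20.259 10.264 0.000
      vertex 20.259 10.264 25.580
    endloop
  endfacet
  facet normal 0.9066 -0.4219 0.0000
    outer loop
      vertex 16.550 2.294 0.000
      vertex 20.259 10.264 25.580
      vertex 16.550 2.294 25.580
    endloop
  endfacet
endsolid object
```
; perimeter-only toolpath
G21 ; units = mm
G90 ; absolute positioning
G28 ; home
; layer 1
G0 Z4.263
G0 X20.259 Y10.264
G1 X16.341 Y18.133
G1 X7.745 Y19.975
G1 X0.946 Y14.404
G1 X1.062 Y5.614
G1 X8.007 Y0.225
G1 X16.550 Y2.294
G1 X20.259 Y10.264
; layer 2
G0 Z8.527
G0 X20.259 Y10.264
G1 X16.341 Y18.133
G1 X7.745 Y19.975
G1 X0.946 Y14.404
G1 X1.062 Y5.614
G1 X8.007 Y0.225
G1 X16.550 Y2.294
G1 X20.259 Y10.264
; layer 3
G0 Z12.790
G0 X20.259 Y10.264
G1 X16.341 Y18.133
G1 X7.745 Y19.975
G1 X0.946 Y14.404
G1 X1.062 Y5.614
G1 X8.007 Y0.225
G1 X16.550 Y2.294
G1 X20.259 Y10.264
; layer 4
G0 Z17.053
G0 X20.259 Y10.264
G1 X16.341 Y18.133
G1 X7.745 Y19.975
G1 X0.946 Y14.404
G1 X1.062 Y5.614
G1 X8.007 Y0.225
G1 X16.550 Y2.294
G1 X20.259 Y10.264
; layer 5
G0 Z21.317
G0 X20.259 Y10.264
G1 X16.341 Y18.133
G1 X7.745 Y19.975
G1 X0.946 Y14.404
G1 X1.062 Y5.614
G1 X8.007 Y0.225
G1 X16.550 Y2.294
G1 X20.259 Y10.264
; layer 6
G0 Z25.580
G0 X20.259 Y10.264
G1 X16.341 Y18.133
G1 X7.745 Y19.975
G1 X0.946 Y14.404
G1 X1.062 Y5.614
G1 X8.007 Y0.225
G1 X16.550 Y2.294
G1 X20.259 Y10.264
M2 ; end

The solid is a regular 7-sided prism (a cylinder approximated with 7 flat sides), circumscribed radius ≈ 10.1 mm, height ≈ 25.6 mm. Slicing at Δz = 4.263 mm — 6 equal slices spanning the solid's height, so layer i sits at z = i·h/6 — gives 6 non-empty perimeters. Each is a 7-segment closed polygon; G0 lifts to the layer z and rapids to the start vertex, then G1 traces the edges.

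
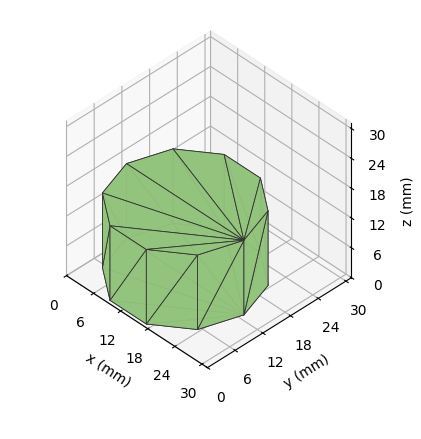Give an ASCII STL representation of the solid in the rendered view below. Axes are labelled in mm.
Reading the render: the shape is a regular 10-sided prism (a cylinder approximated with 10 flat sides), circumscribed radius ≈ 13 mm, height ≈ 15 mm (dimensions read to the nearest mm from the axis ticks). For the STL, each face is triangulated and given an outward normal.

solid part
  facet normal 0.0000 0.0000 -1.0000
    outer loop
      vertex 17.02 25.36 0.00
      vertex 23.52 20.64 0.00
      vertex 26.00 13.00 0.00
    endloop
  endfacet
  facet normal 0.0000 0.0000 -1.0000
    outer loop
      vertex 8.98 25.36 0.00
      vertex 17.02 25.36 0.00
      vertex 26.00 13.00 0.00
    endloop
  endfacet
  facet normal 0.0000 0.0000 -1.0000
    outer loop
      vertex 2.48 20.64 0.00
      vertex 8.98 25.36 0.00
      vertex 26.00 13.00 0.00
    endloop
  endfacet
  facet normal 0.0000 0.0000 -1.0000
    outer loop
      vertex 0.00 13.00 0.00
      vertex 2.48 20.64 0.00
      vertex 26.00 13.00 0.00
    endloop
  endfacet
  facet normal 0.0000 0.0000 -1.0000
    outer loop
      vertex 2.48 5.36 0.00
      vertex 0.00 13.00 0.00
      vertex 26.00 13.00 0.00
    endloop
  endfacet
  facet normal 0.0000 0.0000 -1.0000
    outer loop
      vertex 8.98 0.64 0.00
      vertex 2.48 5.36 0.00
      vertex 26.00 13.00 0.00
    endloop
  endfacet
  facet normal 0.0000 0.0000 -1.0000
    outer loop
      vertex 17.02 0.64 0.00
      vertex 8.98 0.64 0.00
      vertex 26.00 13.00 0.00
    endloop
  endfacet
  facet normal 0.0000 0.0000 -1.0000
    outer loop
      vertex 23.52 5.36 0.00
      vertex 17.02 0.64 0.00
      vertex 26.00 13.00 0.00
    endloop
  endfacet
  facet normal 0.0000 0.0000 1.0000
    outer loop
      vertex 26.00 13.00 15.00
      vertex 23.52 20.64 15.00
      vertex 17.02 25.36 15.00
    endloop
  endfacet
  facet normal 0.0000 0.0000 1.0000
    outer loop
      vertex 26.00 13.00 15.00
      vertex 17.02 25.36 15.00
      vertex 8.98 25.36 15.00
    endloop
  endfacet
  facet normal 0.0000 0.0000 1.0000
    outer loop
      vertex 26.00 13.00 15.00
      vertex 8.98 25.36 15.00
      vertex 2.48 20.64 15.00
    endloop
  endfacet
  facet normal 0.0000 0.0000 1.0000
    outer loop
      vertex 26.00 13.00 15.00
      vertex 2.48 20.64 15.00
      vertex 0.00 13.00 15.00
    endloop
  endfacet
  facet normal 0.0000 0.0000 1.0000
    outer loop
      vertex 26.00 13.00 15.00
      vertex 0.00 13.00 15.00
      vertex 2.48 5.36 15.00
    endloop
  endfacet
  facet normal 0.0000 0.0000 1.0000
    outer loop
      vertex 26.00 13.00 15.00
      vertex 2.48 5.36 15.00
      vertex 8.98 0.64 15.00
    endloop
  endfacet
  facet normal 0.0000 0.0000 1.0000
    outer loop
      vertex 26.00 13.00 15.00
      vertex 8.98 0.64 15.00
      vertex 17.02 0.64 15.00
    endloop
  endfacet
  facet normal 0.0000 0.0000 1.0000
    outer loop
      vertex 26.00 13.00 15.00
      vertex 17.02 0.64 15.00
      vertex 23.52 5.36 15.00
    endloop
  endfacet
  facet normal 0.9511 0.3087 0.0000
    outer loop
      vertex 26.00 13.00 0.00
      vertex 23.52 20.64 0.00
      vertex 23.52 20.64 15.00
    endloop
  endfacet
  facet normal 0.9511 0.3087 0.0000
    outer loop
      vertex 26.00 13.00 0.00
      vertex 23.52 20.64 15.00
      vertex 26.00 13.00 15.00
    endloop
  endfacet
  facet normal 0.5876 0.8092 0.0000
    outer loop
      vertex 23.52 20.64 0.00
      vertex 17.02 25.36 0.00
      vertex 17.02 25.36 15.00
    endloop
  endfacet
  facet normal 0.5876 0.8092 0.0000
    outer loop
      vertex 23.52 20.64 0.00
      vertex 17.02 25.36 15.00
      vertex 23.52 20.64 15.00
    endloop
  endfacet
  facet normal 0.0000 1.0000 0.0000
    outer loop
      vertex 17.02 25.36 0.00
      vertex 8.98 25.36 0.00
      vertex 8.98 25.36 15.00
    endloop
  endfacet
  facet normal 0.0000 1.0000 0.0000
    outer loop
      vertex 17.02 25.36 0.00
      vertex 8.98 25.36 15.00
      vertex 17.02 25.36 15.00
    endloop
  endfacet
  facet normal -0.5876 0.8092 0.0000
    outer loop
      vertex 8.98 25.36 0.00
      vertex 2.48 20.64 0.00
      vertex 2.48 20.64 15.00
    endloop
  endfacet
  facet normal -0.5876 0.8092 0.0000
    outer loop
      vertex 8.98 25.36 0.00
      vertex 2.48 20.64 15.00
      vertex 8.98 25.36 15.00
    endloop
  endfacet
  facet normal -0.9511 0.3087 0.0000
    outer loop
      vertex 2.48 20.64 0.00
      vertex 0.00 13.00 0.00
      vertex 0.00 13.00 15.00
    endloop
  endfacet
  facet normal -0.9511 0.3087 0.0000
    outer loop
      vertex 2.48 20.64 0.00
      vertex 0.00 13.00 15.00
      vertex 2.48 20.64 15.00
    endloop
  endfacet
  facet normal -0.9511 -0.3087 0.0000
    outer loop
      vertex 0.00 13.00 0.00
      vertex 2.48 5.36 0.00
      vertex 2.48 5.36 15.00
    endloop
  endfacet
  facet normal -0.9511 -0.3087 0.0000
    outer loop
      vertex 0.00 13.00 0.00
      vertex 2.48 5.36 15.00
      vertex 0.00 13.00 15.00
    endloop
  endfacet
  facet normal -0.5876 -0.8092 0.0000
    outer loop
      vertex 2.48 5.36 0.00
      vertex 8.98 0.64 0.00
      vertex 8.98 0.64 15.00
    endloop
  endfacet
  facet normal -0.5876 -0.8092 0.0000
    outer loop
      vertex 2.48 5.36 0.00
      vertex 8.98 0.64 15.00
      vertex 2.48 5.36 15.00
    endloop
  endfacet
  facet normal 0.0000 -1.0000 0.0000
    outer loop
      vertex 8.98 0.64 0.00
      vertex 17.02 0.64 0.00
      vertex 17.02 0.64 15.00
    endloop
  endfacet
  facet normal 0.0000 -1.0000 0.0000
    outer loop
      vertex 8.98 0.64 0.00
      vertex 17.02 0.64 15.00
      vertex 8.98 0.64 15.00
    endloop
  endfacet
  facet normal 0.5876 -0.8092 0.0000
    outer loop
      vertex 17.02 0.64 0.00
      vertex 23.52 5.36 0.00
      vertex 23.52 5.36 15.00
    endloop
  endfacet
  facet normal 0.5876 -0.8092 0.0000
    outer loop
      vertex 17.02 0.64 0.00
      vertex 23.52 5.36 15.00
      vertex 17.02 0.64 15.00
    endloop
  endfacet
  facet normal 0.9511 -0.3087 0.0000
    outer loop
      vertex 23.52 5.36 0.00
      vertex 26.00 13.00 0.00
      vertex 26.00 13.00 15.00
    endloop
  endfacet
  facet normal 0.9511 -0.3087 0.0000
    outer loop
      vertex 23.52 5.36 0.00
      vertex 26.00 13.00 15.00
      vertex 23.52 5.36 15.00
    endloop
  endfacet
endsolid part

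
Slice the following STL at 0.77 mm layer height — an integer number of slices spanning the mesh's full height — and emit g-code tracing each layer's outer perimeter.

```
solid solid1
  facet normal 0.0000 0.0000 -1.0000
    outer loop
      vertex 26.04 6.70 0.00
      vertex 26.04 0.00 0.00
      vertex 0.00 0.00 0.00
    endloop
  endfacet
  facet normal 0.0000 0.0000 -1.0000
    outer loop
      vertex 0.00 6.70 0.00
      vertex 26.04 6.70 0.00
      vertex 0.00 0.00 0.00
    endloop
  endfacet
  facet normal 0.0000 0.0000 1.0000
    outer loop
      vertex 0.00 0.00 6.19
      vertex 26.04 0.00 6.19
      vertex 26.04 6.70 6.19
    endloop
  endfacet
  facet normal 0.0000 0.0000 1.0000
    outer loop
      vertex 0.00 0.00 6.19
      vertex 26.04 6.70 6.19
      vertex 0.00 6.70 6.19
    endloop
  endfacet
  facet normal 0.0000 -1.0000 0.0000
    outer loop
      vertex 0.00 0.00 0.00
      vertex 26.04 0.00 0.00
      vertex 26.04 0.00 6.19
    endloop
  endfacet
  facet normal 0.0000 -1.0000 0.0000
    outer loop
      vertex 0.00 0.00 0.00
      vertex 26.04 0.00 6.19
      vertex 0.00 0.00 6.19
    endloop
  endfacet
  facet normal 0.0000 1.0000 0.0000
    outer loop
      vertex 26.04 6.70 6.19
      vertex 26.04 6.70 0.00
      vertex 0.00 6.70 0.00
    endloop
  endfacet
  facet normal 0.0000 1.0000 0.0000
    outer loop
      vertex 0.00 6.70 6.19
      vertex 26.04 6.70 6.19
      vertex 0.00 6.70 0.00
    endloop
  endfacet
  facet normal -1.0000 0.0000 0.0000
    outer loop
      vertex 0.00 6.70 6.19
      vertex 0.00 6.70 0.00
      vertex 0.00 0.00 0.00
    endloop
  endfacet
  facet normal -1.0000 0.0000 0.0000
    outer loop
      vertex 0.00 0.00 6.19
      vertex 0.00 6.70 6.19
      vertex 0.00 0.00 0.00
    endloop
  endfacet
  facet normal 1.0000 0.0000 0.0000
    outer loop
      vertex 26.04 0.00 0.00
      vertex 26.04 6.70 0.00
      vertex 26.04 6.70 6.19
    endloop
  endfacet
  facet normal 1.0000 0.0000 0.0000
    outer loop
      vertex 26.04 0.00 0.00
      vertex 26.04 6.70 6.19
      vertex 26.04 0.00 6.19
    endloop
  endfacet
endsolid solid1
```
; perimeter-only toolpath
G21 ; units = mm
G90 ; absolute positioning
G28 ; home
; layer 1
G0 Z0.77
G0 X0.00 Y0.00
G1 X26.04 Y0.00
G1 X26.04 Y6.70
G1 X0.00 Y6.70
G1 X0.00 Y0.00
; layer 2
G0 Z1.55
G0 X0.00 Y0.00
G1 X26.04 Y0.00
G1 X26.04 Y6.70
G1 X0.00 Y6.70
G1 X0.00 Y0.00
; layer 3
G0 Z2.32
G0 X0.00 Y0.00
G1 X26.04 Y0.00
G1 X26.04 Y6.70
G1 X0.00 Y6.70
G1 X0.00 Y0.00
; layer 4
G0 Z3.10
G0 X0.00 Y0.00
G1 X26.04 Y0.00
G1 X26.04 Y6.70
G1 X0.00 Y6.70
G1 X0.00 Y0.00
; layer 5
G0 Z3.87
G0 X0.00 Y0.00
G1 X26.04 Y0.00
G1 X26.04 Y6.70
G1 X0.00 Y6.70
G1 X0.00 Y0.00
; layer 6
G0 Z4.64
G0 X0.00 Y0.00
G1 X26.04 Y0.00
G1 X26.04 Y6.70
G1 X0.00 Y6.70
G1 X0.00 Y0.00
; layer 7
G0 Z5.42
G0 X0.00 Y0.00
G1 X26.04 Y0.00
G1 X26.04 Y6.70
G1 X0.00 Y6.70
G1 X0.00 Y0.00
; layer 8
G0 Z6.19
G0 X0.00 Y0.00
G1 X26.04 Y0.00
G1 X26.04 Y6.70
G1 X0.00 Y6.70
G1 X0.00 Y0.00
M2 ; end

The solid is a rectangular box, roughly 26 × 6.7 mm footprint and 6.19 mm tall. Slicing at Δz = 0.77 mm — 8 equal slices spanning the solid's height, so layer i sits at z = i·h/8 — gives 8 non-empty perimeters. Each is a 4-segment closed polygon; G0 lifts to the layer z and rapids to the start vertex, then G1 traces the edges.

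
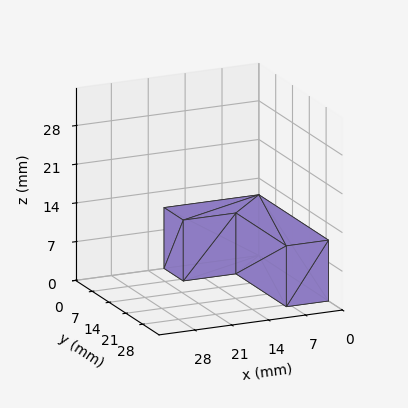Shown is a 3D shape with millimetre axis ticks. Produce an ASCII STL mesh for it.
Reading the render: the shape is an L-shaped prism: outer 18 × 29 mm, arm thicknesses ≈ 8 mm (horizontal) and 8 mm (vertical), extruded 11 mm in z (dimensions read to the nearest mm from the axis ticks). For the STL, each face is triangulated and given an outward normal.

solid part
  facet normal 0.0000 0.0000 -1.0000
    outer loop
      vertex 18.000 8.000 0.000
      vertex 18.000 0.000 0.000
      vertex 0.000 0.000 0.000
    endloop
  endfacet
  facet normal 0.0000 0.0000 -1.0000
    outer loop
      vertex 8.000 8.000 0.000
      vertex 18.000 8.000 0.000
      vertex 0.000 0.000 0.000
    endloop
  endfacet
  facet normal 0.0000 0.0000 -1.0000
    outer loop
      vertex 8.000 29.000 0.000
      vertex 8.000 8.000 0.000
      vertex 0.000 0.000 0.000
    endloop
  endfacet
  facet normal 0.0000 0.0000 -1.0000
    outer loop
      vertex 0.000 29.000 0.000
      vertex 8.000 29.000 0.000
      vertex 0.000 0.000 0.000
    endloop
  endfacet
  facet normal 0.0000 0.0000 1.0000
    outer loop
      vertex 0.000 0.000 11.000
      vertex 18.000 0.000 11.000
      vertex 18.000 8.000 11.000
    endloop
  endfacet
  facet normal 0.0000 0.0000 1.0000
    outer loop
      vertex 0.000 0.000 11.000
      vertex 18.000 8.000 11.000
      vertex 8.000 8.000 11.000
    endloop
  endfacet
  facet normal 0.0000 0.0000 1.0000
    outer loop
      vertex 0.000 0.000 11.000
      vertex 8.000 8.000 11.000
      vertex 8.000 29.000 11.000
    endloop
  endfacet
  facet normal 0.0000 0.0000 1.0000
    outer loop
      vertex 0.000 0.000 11.000
      vertex 8.000 29.000 11.000
      vertex 0.000 29.000 11.000
    endloop
  endfacet
  facet normal 0.0000 -1.0000 0.0000
    outer loop
      vertex 0.000 0.000 0.000
      vertex 18.000 0.000 0.000
      vertex 18.000 0.000 11.000
    endloop
  endfacet
  facet normal 0.0000 -1.0000 0.0000
    outer loop
      vertex 0.000 0.000 0.000
      vertex 18.000 0.000 11.000
      vertex 0.000 0.000 11.000
    endloop
  endfacet
  facet normal 1.0000 0.0000 0.0000
    outer loop
      vertex 18.000 0.000 0.000
      vertex 18.000 8.000 0.000
      vertex 18.000 8.000 11.000
    endloop
  endfacet
  facet normal 1.0000 0.0000 0.0000
    outer loop
      vertex 18.000 0.000 0.000
      vertex 18.000 8.000 11.000
      vertex 18.000 0.000 11.000
    endloop
  endfacet
  facet normal 0.0000 1.0000 0.0000
    outer loop
      vertex 18.000 8.000 0.000
      vertex 8.000 8.000 0.000
      vertex 8.000 8.000 11.000
    endloop
  endfacet
  facet normal 0.0000 1.0000 0.0000
    outer loop
      vertex 18.000 8.000 0.000
      vertex 8.000 8.000 11.000
      vertex 18.000 8.000 11.000
    endloop
  endfacet
  facet normal 1.0000 0.0000 0.0000
    outer loop
      vertex 8.000 8.000 0.000
      vertex 8.000 29.000 0.000
      vertex 8.000 29.000 11.000
    endloop
  endfacet
  facet normal 1.0000 0.0000 0.0000
    outer loop
      vertex 8.000 8.000 0.000
      vertex 8.000 29.000 11.000
      vertex 8.000 8.000 11.000
    endloop
  endfacet
  facet normal 0.0000 1.0000 0.0000
    outer loop
      vertex 8.000 29.000 0.000
      vertex 0.000 29.000 0.000
      vertex 0.000 29.000 11.000
    endloop
  endfacet
  facet normal 0.0000 1.0000 0.0000
    outer loop
      vertex 8.000 29.000 0.000
      vertex 0.000 29.000 11.000
      vertex 8.000 29.000 11.000
    endloop
  endfacet
  facet normal -1.0000 0.0000 0.0000
    outer loop
      vertex 0.000 29.000 0.000
      vertex 0.000 0.000 0.000
      vertex 0.000 0.000 11.000
    endloop
  endfacet
  facet normal -1.0000 0.0000 0.0000
    outer loop
      vertex 0.000 29.000 0.000
      vertex 0.000 0.000 11.000
      vertex 0.000 29.000 11.000
    endloop
  endfacet
endsolid part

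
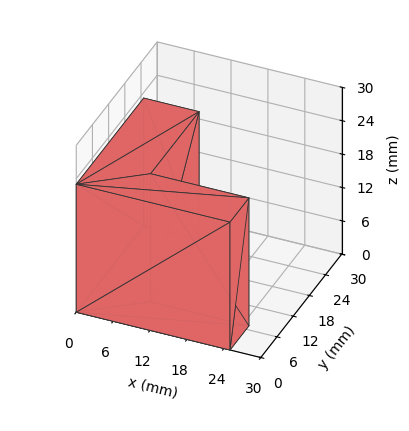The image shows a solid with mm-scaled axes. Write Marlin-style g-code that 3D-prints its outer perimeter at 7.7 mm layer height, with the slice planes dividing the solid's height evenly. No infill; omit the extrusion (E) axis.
Reading the render: the shape is an L-shaped prism: outer 25 × 25 mm, arm thicknesses ≈ 7 mm (horizontal) and 9 mm (vertical), extruded 23 mm in z (dimensions read to the nearest mm from the axis ticks). For the g-code, the solid's height is divided into equal slices at the stated Δz and each level perimeter traced with G1 moves after a G0 lift.

; perimeter-only toolpath
G21 ; units = mm
G90 ; absolute positioning
G28 ; home
; layer 1
G0 Z7.7
G0 X0.0 Y0.0
G1 X25.0 Y0.0
G1 X25.0 Y7.0
G1 X9.0 Y7.0
G1 X9.0 Y25.0
G1 X0.0 Y25.0
G1 X0.0 Y0.0
; layer 2
G0 Z15.3
G0 X0.0 Y0.0
G1 X25.0 Y0.0
G1 X25.0 Y7.0
G1 X9.0 Y7.0
G1 X9.0 Y25.0
G1 X0.0 Y25.0
G1 X0.0 Y0.0
; layer 3
G0 Z23.0
G0 X0.0 Y0.0
G1 X25.0 Y0.0
G1 X25.0 Y7.0
G1 X9.0 Y7.0
G1 X9.0 Y25.0
G1 X0.0 Y25.0
G1 X0.0 Y0.0
M2 ; end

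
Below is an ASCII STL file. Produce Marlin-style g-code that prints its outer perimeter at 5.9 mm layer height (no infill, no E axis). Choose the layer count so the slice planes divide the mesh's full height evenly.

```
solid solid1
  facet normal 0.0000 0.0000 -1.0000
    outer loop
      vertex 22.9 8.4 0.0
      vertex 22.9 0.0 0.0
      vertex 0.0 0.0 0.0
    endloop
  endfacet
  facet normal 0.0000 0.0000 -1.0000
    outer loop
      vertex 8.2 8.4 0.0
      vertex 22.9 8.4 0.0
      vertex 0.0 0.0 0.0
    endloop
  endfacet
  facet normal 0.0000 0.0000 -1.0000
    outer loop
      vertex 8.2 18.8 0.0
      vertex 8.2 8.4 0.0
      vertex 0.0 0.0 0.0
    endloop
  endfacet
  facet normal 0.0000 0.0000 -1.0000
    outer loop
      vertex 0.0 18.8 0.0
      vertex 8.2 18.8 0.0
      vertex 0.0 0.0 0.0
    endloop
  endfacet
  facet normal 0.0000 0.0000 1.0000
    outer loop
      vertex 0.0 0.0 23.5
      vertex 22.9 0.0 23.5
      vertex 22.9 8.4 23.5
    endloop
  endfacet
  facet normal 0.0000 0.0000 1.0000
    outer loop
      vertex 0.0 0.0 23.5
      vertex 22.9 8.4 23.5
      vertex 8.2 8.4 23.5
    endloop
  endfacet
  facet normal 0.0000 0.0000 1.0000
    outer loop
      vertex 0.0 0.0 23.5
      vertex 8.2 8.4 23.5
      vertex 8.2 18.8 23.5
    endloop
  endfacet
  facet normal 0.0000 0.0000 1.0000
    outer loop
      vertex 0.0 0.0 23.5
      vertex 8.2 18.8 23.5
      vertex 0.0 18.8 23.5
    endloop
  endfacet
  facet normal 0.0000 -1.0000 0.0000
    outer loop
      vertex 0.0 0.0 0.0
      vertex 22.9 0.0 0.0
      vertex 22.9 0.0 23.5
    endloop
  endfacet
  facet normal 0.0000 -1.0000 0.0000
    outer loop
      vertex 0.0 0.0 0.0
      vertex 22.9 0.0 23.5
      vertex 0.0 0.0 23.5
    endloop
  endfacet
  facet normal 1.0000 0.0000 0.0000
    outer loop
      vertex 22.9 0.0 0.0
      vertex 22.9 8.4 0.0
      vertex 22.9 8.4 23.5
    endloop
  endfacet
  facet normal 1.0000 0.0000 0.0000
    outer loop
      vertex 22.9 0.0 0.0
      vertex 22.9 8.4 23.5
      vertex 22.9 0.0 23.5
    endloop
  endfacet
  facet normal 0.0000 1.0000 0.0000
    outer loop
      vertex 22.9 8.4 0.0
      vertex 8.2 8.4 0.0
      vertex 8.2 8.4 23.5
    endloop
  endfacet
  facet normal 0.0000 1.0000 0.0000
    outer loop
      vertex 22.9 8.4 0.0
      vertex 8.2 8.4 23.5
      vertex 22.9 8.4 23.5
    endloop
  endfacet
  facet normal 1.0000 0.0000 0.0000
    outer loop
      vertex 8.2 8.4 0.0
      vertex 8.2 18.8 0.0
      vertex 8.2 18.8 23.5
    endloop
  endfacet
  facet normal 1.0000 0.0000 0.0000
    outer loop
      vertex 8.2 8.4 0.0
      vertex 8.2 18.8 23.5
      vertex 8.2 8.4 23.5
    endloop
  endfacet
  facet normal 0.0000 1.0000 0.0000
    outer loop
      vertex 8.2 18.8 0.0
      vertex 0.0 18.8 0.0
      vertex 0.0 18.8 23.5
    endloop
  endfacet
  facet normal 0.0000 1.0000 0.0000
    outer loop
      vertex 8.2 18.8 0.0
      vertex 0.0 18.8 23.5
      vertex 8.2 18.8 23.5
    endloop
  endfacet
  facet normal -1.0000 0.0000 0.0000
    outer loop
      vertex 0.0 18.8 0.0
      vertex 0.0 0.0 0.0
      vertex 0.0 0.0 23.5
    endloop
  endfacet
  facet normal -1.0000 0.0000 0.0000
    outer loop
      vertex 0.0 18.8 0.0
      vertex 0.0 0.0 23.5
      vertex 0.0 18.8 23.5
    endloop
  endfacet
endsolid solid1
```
; perimeter-only toolpath
G21 ; units = mm
G90 ; absolute positioning
G28 ; home
; layer 1
G0 Z5.9
G0 X0.0 Y0.0
G1 X22.9 Y0.0
G1 X22.9 Y8.4
G1 X8.2 Y8.4
G1 X8.2 Y18.8
G1 X0.0 Y18.8
G1 X0.0 Y0.0
; layer 2
G0 Z11.8
G0 X0.0 Y0.0
G1 X22.9 Y0.0
G1 X22.9 Y8.4
G1 X8.2 Y8.4
G1 X8.2 Y18.8
G1 X0.0 Y18.8
G1 X0.0 Y0.0
; layer 3
G0 Z17.6
G0 X0.0 Y0.0
G1 X22.9 Y0.0
G1 X22.9 Y8.4
G1 X8.2 Y8.4
G1 X8.2 Y18.8
G1 X0.0 Y18.8
G1 X0.0 Y0.0
; layer 4
G0 Z23.5
G0 X0.0 Y0.0
G1 X22.9 Y0.0
G1 X22.9 Y8.4
G1 X8.2 Y8.4
G1 X8.2 Y18.8
G1 X0.0 Y18.8
G1 X0.0 Y0.0
M2 ; end

The solid is an L-shaped prism: outer 22.9 × 18.8 mm, arm thicknesses ≈ 8.4 mm (horizontal) and 8.2 mm (vertical), extruded 23.5 mm in z. Slicing at Δz = 5.9 mm — 4 equal slices spanning the solid's height, so layer i sits at z = i·h/4 — gives 4 non-empty perimeters. Each is a 6-segment closed polygon; G0 lifts to the layer z and rapids to the start vertex, then G1 traces the edges.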